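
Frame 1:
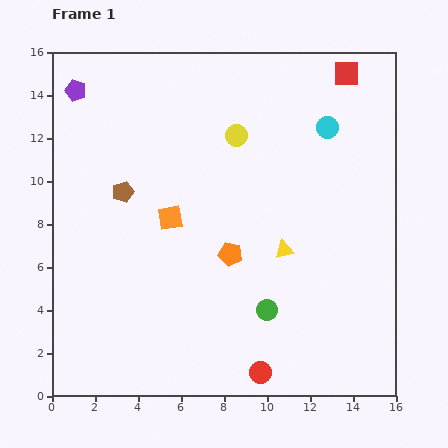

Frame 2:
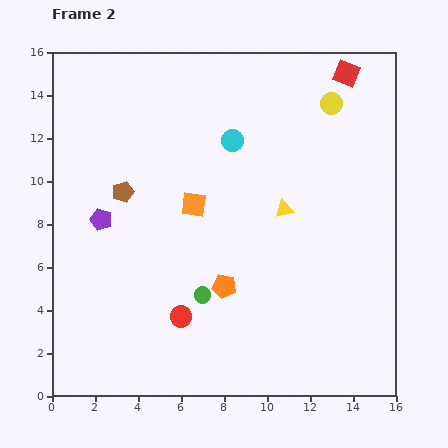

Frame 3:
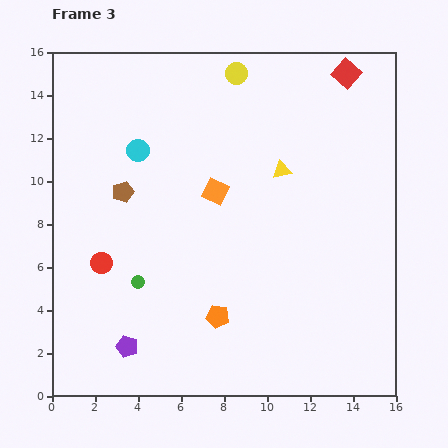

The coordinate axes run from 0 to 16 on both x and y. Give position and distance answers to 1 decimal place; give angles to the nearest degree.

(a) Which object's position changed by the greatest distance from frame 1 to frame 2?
the purple pentagon

(moved 6.1; next 4.6)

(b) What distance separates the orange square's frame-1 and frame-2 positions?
1.3

The orange square moved from (5.5, 8.3) to (6.6, 8.9), a distance of √(1.1² + 0.6²) ≈ 1.3.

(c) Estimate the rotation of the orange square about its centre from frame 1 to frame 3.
35° clockwise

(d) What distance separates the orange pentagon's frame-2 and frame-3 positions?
1.4

The orange pentagon moved from (8.0, 5.1) to (7.7, 3.7), a distance of √(0.3² + 1.4²) ≈ 1.4.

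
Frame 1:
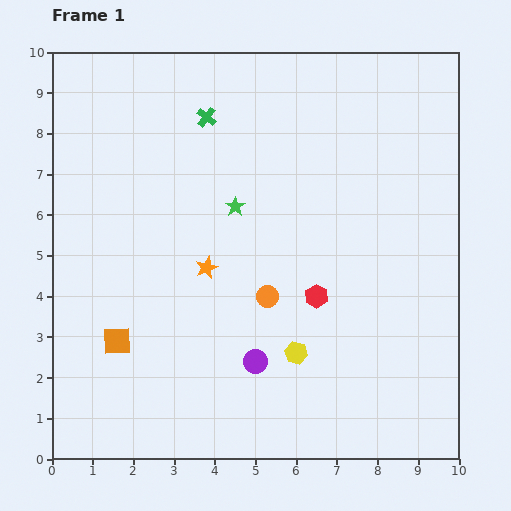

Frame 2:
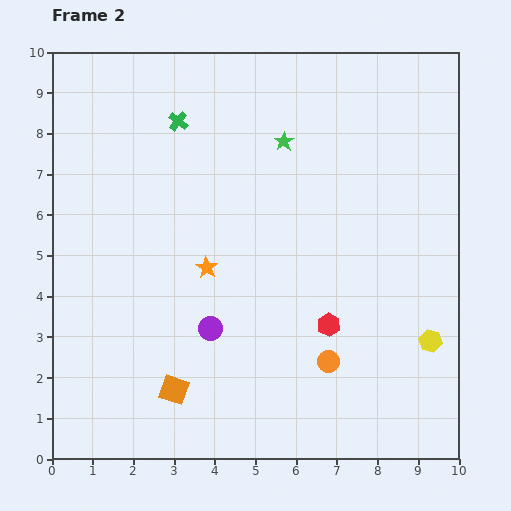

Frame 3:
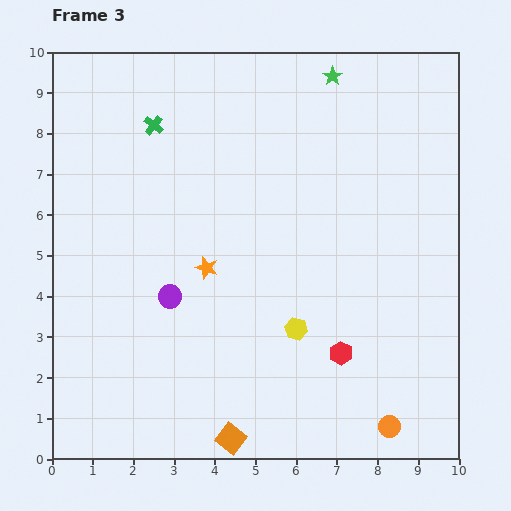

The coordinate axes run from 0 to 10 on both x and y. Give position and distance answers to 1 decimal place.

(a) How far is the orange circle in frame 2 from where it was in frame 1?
2.2

The orange circle moved from (5.3, 4.0) to (6.8, 2.4), a distance of √(1.5² + 1.6²) ≈ 2.2.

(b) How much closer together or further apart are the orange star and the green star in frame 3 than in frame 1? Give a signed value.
+3.9

Distance in frame 1: 1.7. Distance in frame 3: 5.6.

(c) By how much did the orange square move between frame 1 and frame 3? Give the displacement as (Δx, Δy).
(2.8, -2.4)

The orange square was at (1.6, 2.9) in frame 1 and (4.4, 0.5) in frame 3.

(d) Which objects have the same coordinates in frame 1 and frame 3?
the orange star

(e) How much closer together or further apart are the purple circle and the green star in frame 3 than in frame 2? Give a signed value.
+1.8

Distance in frame 2: 4.9. Distance in frame 3: 6.7.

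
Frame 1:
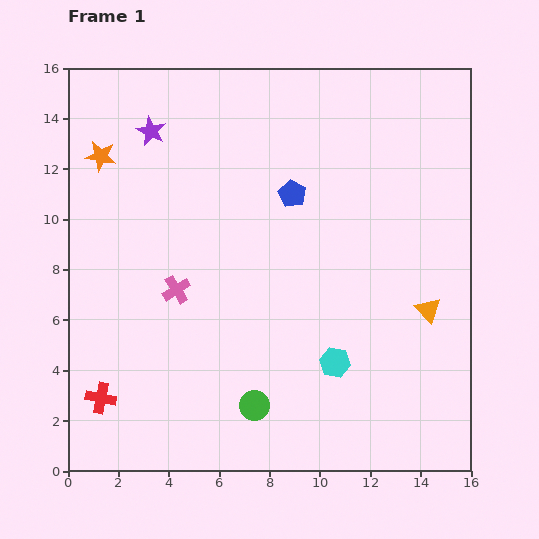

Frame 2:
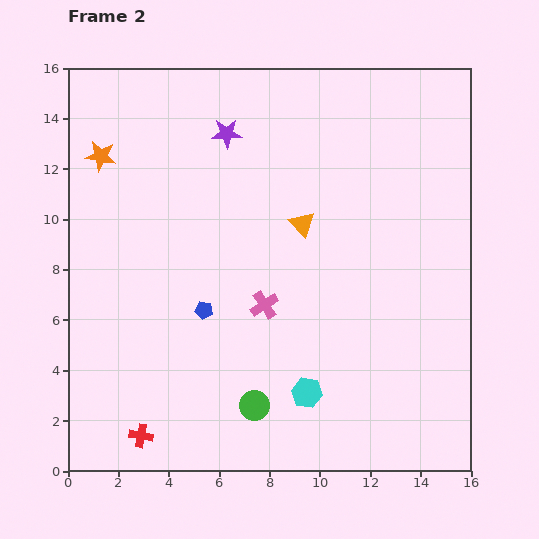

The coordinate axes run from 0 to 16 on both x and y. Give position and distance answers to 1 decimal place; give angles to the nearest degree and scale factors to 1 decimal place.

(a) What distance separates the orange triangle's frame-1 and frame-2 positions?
6.0

The orange triangle moved from (14.3, 6.4) to (9.3, 9.8), a distance of √(5.0² + 3.4²) ≈ 6.0.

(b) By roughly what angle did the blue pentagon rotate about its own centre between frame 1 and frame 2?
20° counter-clockwise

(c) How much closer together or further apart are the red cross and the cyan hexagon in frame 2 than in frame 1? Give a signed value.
-2.6

Distance in frame 1: 9.4. Distance in frame 2: 6.8.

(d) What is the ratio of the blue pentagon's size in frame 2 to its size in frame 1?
0.6×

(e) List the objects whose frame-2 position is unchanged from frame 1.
the green circle, the orange star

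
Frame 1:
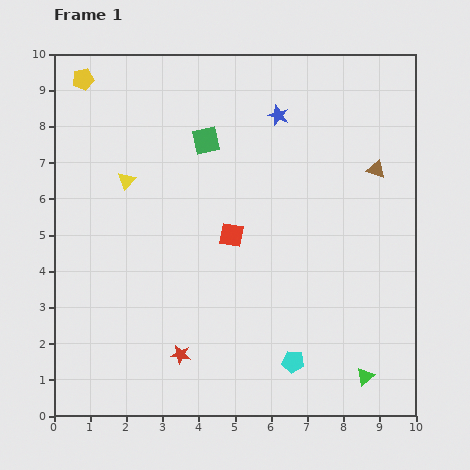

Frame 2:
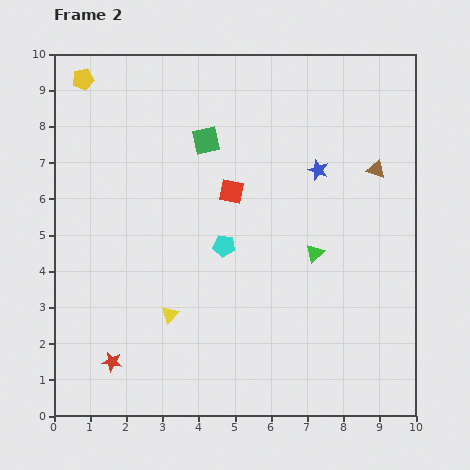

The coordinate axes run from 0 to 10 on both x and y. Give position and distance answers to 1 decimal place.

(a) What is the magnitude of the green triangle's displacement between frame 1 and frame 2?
3.7

The green triangle moved from (8.6, 1.1) to (7.2, 4.5), a distance of √(1.4² + 3.4²) ≈ 3.7.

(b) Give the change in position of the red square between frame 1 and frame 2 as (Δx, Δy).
(0.0, 1.2)

The red square was at (4.9, 5.0) in frame 1 and (4.9, 6.2) in frame 2.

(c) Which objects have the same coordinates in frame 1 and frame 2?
the yellow pentagon, the brown triangle, the green square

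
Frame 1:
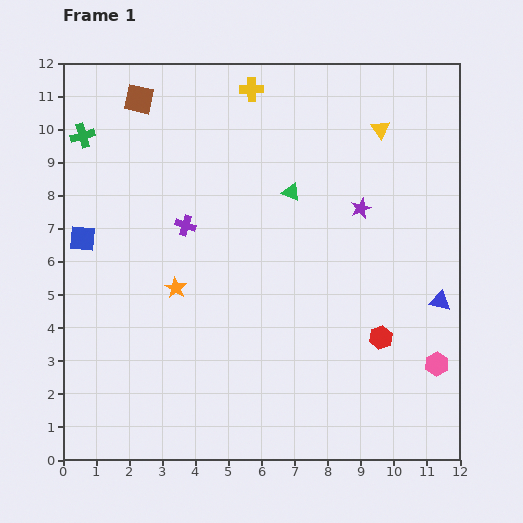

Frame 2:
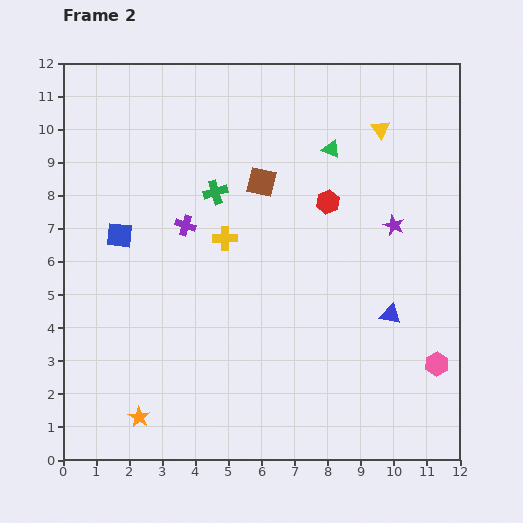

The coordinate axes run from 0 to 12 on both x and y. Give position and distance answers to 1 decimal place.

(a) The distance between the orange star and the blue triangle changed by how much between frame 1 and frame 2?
+0.2

Distance in frame 1: 8.0. Distance in frame 2: 8.2.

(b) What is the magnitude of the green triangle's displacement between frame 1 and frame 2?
1.8

The green triangle moved from (6.9, 8.1) to (8.1, 9.4), a distance of √(1.2² + 1.3²) ≈ 1.8.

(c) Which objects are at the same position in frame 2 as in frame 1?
the pink hexagon, the yellow triangle, the purple cross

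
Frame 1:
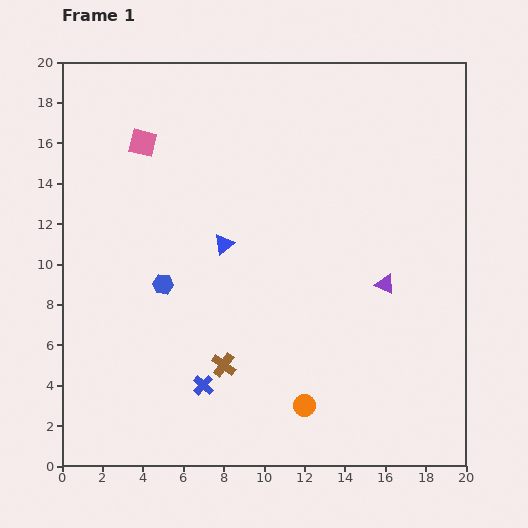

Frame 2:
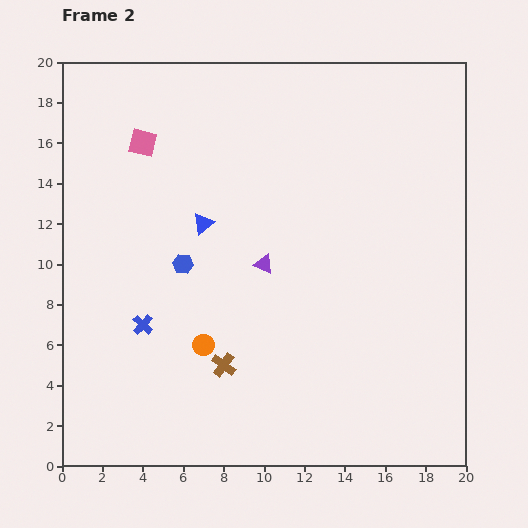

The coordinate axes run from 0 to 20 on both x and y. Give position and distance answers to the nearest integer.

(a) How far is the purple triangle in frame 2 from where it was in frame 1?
6

The purple triangle moved from (16, 9) to (10, 10), a distance of √(6² + 1²) ≈ 6.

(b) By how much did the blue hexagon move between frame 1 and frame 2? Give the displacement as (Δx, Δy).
(1, 1)

The blue hexagon was at (5, 9) in frame 1 and (6, 10) in frame 2.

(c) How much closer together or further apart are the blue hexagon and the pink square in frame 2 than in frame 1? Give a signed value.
-1

Distance in frame 1: 7. Distance in frame 2: 6.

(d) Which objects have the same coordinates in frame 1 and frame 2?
the brown cross, the pink square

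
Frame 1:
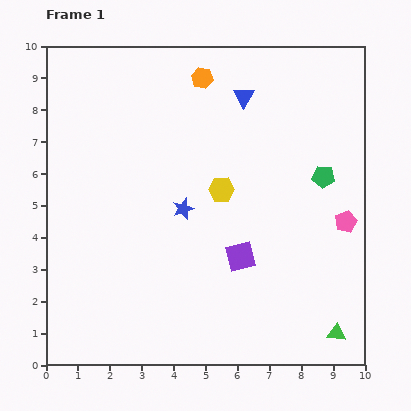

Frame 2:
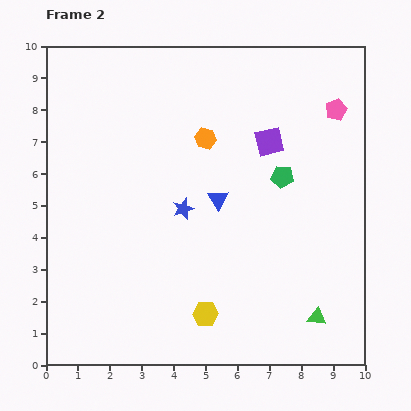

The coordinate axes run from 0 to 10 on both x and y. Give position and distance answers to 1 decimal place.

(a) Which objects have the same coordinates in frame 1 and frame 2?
the blue star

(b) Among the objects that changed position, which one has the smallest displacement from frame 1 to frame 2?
the green triangle

(moved 0.8)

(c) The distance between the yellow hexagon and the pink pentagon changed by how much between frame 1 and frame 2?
+3.6

Distance in frame 1: 4.0. Distance in frame 2: 7.6.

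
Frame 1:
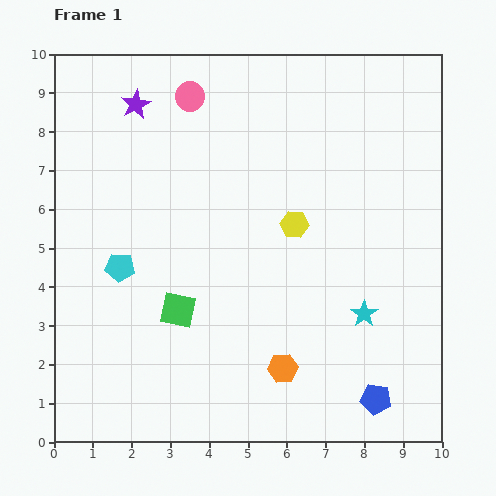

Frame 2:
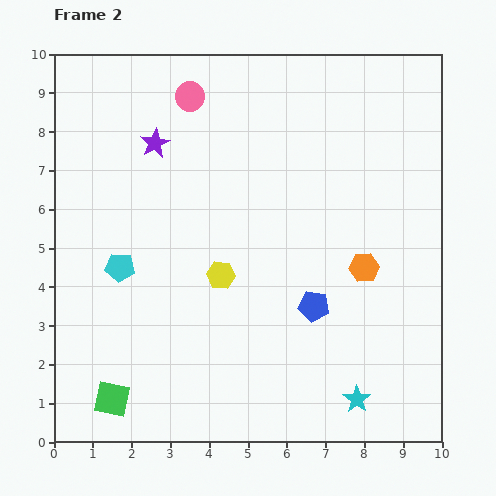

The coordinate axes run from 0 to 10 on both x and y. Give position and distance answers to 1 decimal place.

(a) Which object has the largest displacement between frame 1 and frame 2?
the orange hexagon

(moved 3.3; next 2.9)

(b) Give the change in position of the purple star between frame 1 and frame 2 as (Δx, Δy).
(0.5, -1.0)

The purple star was at (2.1, 8.7) in frame 1 and (2.6, 7.7) in frame 2.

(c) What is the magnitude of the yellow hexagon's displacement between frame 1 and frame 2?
2.3

The yellow hexagon moved from (6.2, 5.6) to (4.3, 4.3), a distance of √(1.9² + 1.3²) ≈ 2.3.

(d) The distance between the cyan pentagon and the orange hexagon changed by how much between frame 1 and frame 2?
+1.4

Distance in frame 1: 4.9. Distance in frame 2: 6.3.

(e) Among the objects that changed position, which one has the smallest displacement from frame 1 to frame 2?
the purple star

(moved 1.1)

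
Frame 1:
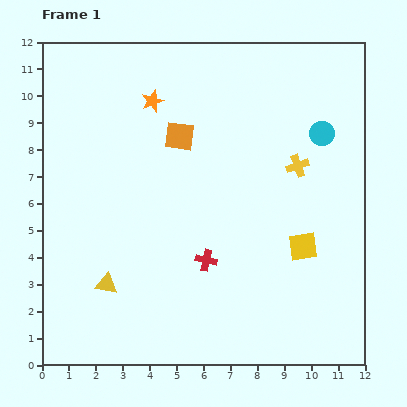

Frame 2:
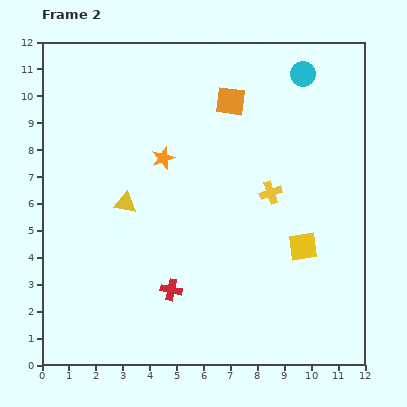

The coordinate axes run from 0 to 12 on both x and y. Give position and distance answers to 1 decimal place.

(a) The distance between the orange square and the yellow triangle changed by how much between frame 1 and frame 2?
-0.7

Distance in frame 1: 6.1. Distance in frame 2: 5.4.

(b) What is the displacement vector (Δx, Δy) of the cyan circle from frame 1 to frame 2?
(-0.7, 2.2)

The cyan circle was at (10.4, 8.6) in frame 1 and (9.7, 10.8) in frame 2.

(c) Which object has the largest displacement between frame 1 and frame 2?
the yellow triangle

(moved 3.1; next 2.3)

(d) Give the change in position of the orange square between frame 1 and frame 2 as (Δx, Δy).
(1.9, 1.3)

The orange square was at (5.1, 8.5) in frame 1 and (7.0, 9.8) in frame 2.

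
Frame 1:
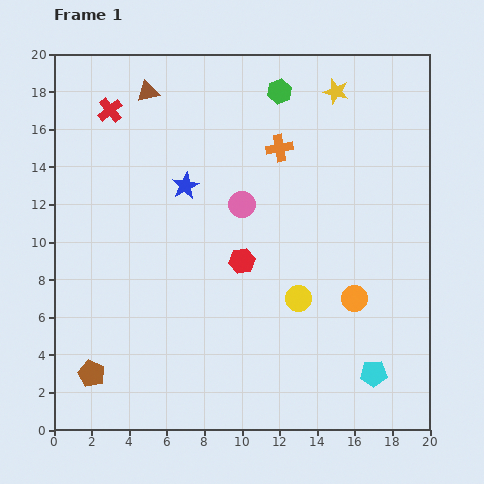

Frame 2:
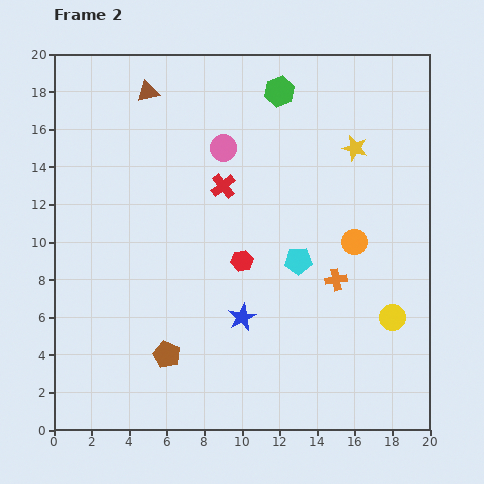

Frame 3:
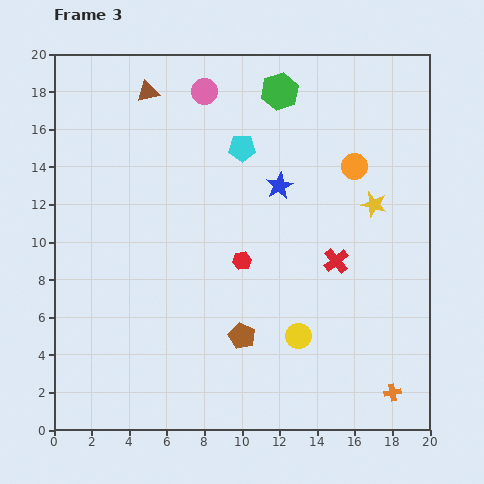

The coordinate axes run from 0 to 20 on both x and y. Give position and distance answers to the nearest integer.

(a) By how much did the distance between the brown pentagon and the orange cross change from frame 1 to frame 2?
-6

Distance in frame 1: 16. Distance in frame 2: 10.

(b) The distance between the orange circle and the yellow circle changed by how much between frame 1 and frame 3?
+6

Distance in frame 1: 3. Distance in frame 3: 9.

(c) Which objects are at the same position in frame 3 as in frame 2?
the brown triangle, the green hexagon, the red hexagon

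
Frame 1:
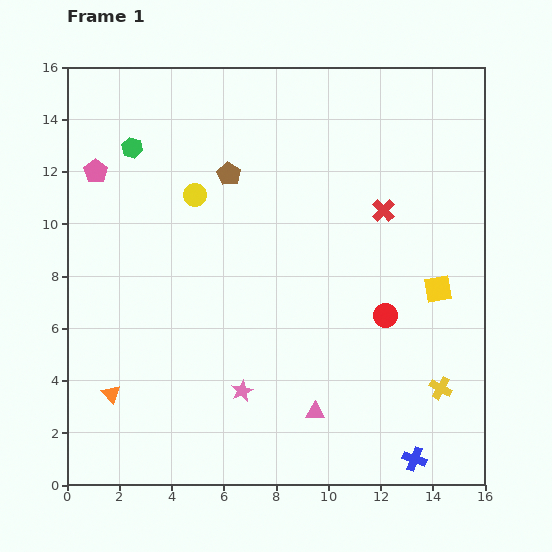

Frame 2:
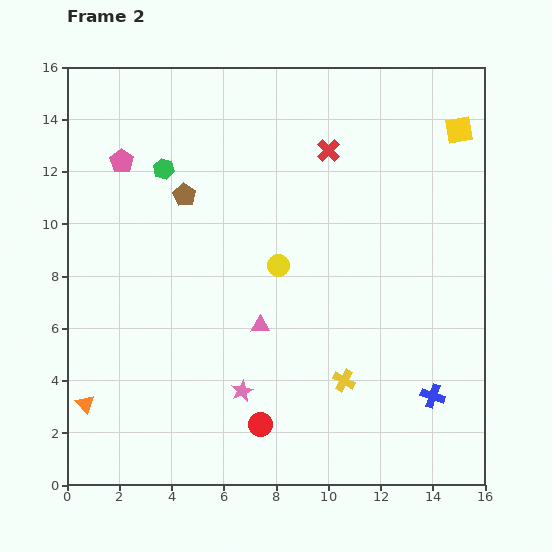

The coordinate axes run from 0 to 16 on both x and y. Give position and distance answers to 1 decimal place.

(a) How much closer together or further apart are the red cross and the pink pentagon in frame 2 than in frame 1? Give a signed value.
-3.2

Distance in frame 1: 11.1. Distance in frame 2: 7.9.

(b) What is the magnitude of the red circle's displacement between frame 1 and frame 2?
6.4

The red circle moved from (12.2, 6.5) to (7.4, 2.3), a distance of √(4.8² + 4.2²) ≈ 6.4.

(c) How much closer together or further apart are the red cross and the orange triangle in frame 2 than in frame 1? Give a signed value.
+0.9

Distance in frame 1: 12.5. Distance in frame 2: 13.4.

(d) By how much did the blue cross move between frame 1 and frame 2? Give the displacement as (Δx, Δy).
(0.7, 2.4)

The blue cross was at (13.3, 1.0) in frame 1 and (14.0, 3.4) in frame 2.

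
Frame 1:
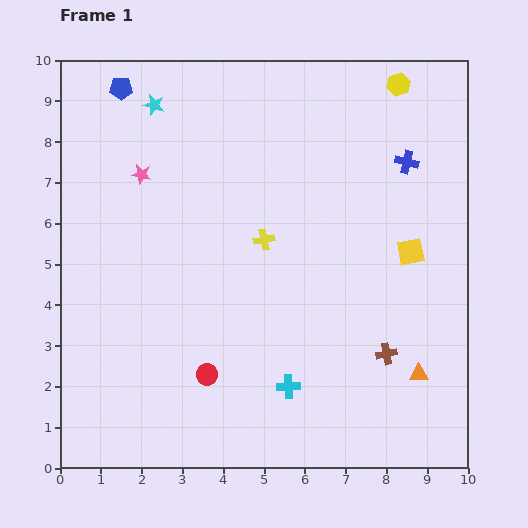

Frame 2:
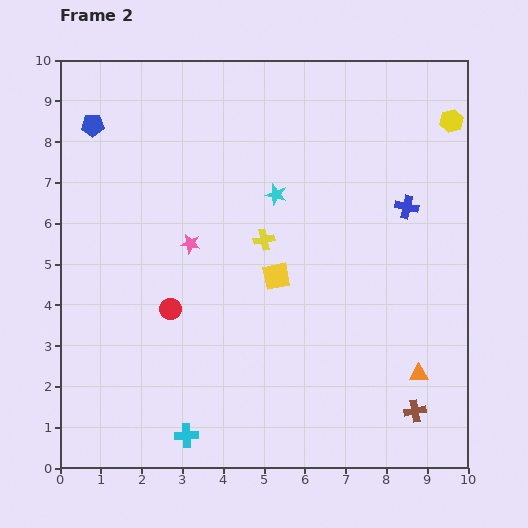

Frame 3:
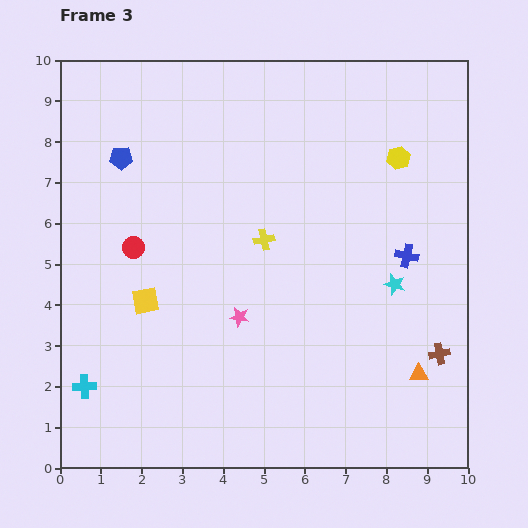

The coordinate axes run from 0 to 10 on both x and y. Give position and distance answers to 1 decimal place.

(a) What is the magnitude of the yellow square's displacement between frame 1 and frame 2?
3.4

The yellow square moved from (8.6, 5.3) to (5.3, 4.7), a distance of √(3.3² + 0.6²) ≈ 3.4.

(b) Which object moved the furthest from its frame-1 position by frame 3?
the cyan star

(moved 7.4; next 6.6)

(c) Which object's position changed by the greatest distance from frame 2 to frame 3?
the cyan star

(moved 3.6; next 3.3)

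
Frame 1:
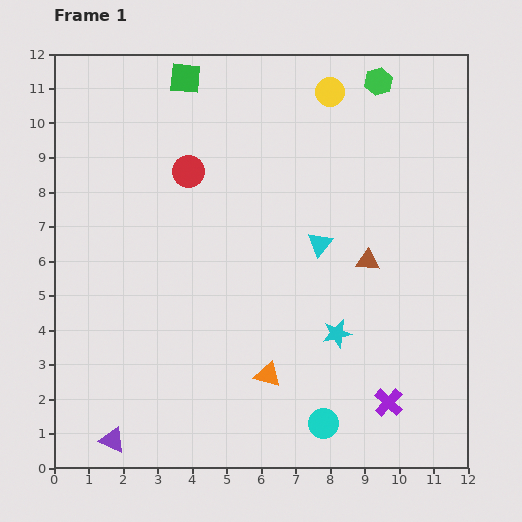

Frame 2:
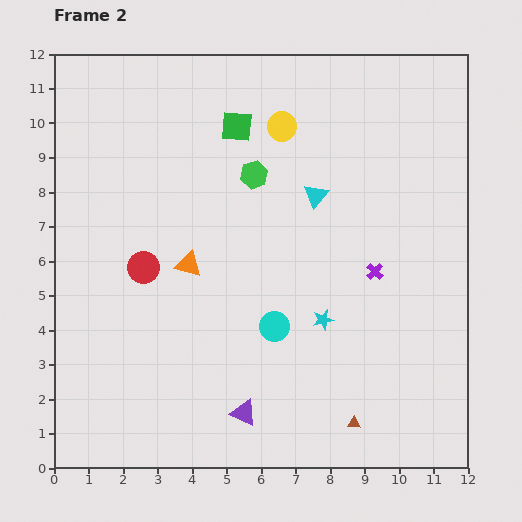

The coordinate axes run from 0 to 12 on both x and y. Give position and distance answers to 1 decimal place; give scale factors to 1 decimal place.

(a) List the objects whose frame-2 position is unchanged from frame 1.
none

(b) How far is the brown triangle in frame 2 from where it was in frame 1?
4.7

The brown triangle moved from (9.1, 6.0) to (8.7, 1.3), a distance of √(0.4² + 4.7²) ≈ 4.7.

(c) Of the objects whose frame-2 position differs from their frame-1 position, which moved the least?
the cyan star

(moved 0.6)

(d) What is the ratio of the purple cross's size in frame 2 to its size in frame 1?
0.6×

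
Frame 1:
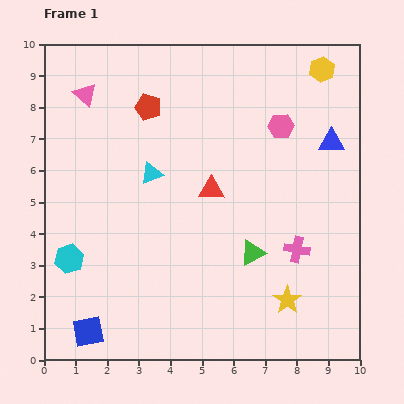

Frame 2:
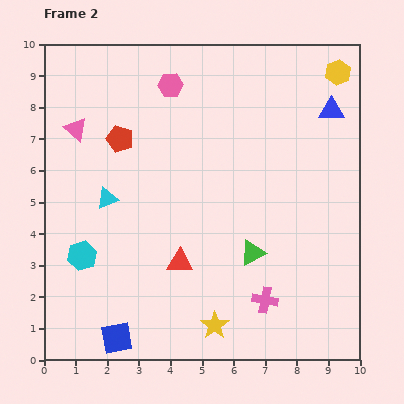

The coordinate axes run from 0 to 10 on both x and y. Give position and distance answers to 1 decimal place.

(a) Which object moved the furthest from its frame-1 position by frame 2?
the pink hexagon

(moved 3.7; next 2.5)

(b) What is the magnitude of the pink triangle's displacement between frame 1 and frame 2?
1.1

The pink triangle moved from (1.3, 8.4) to (1.0, 7.3), a distance of √(0.3² + 1.1²) ≈ 1.1.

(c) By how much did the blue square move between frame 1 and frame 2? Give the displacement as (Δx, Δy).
(0.9, -0.2)

The blue square was at (1.4, 0.9) in frame 1 and (2.3, 0.7) in frame 2.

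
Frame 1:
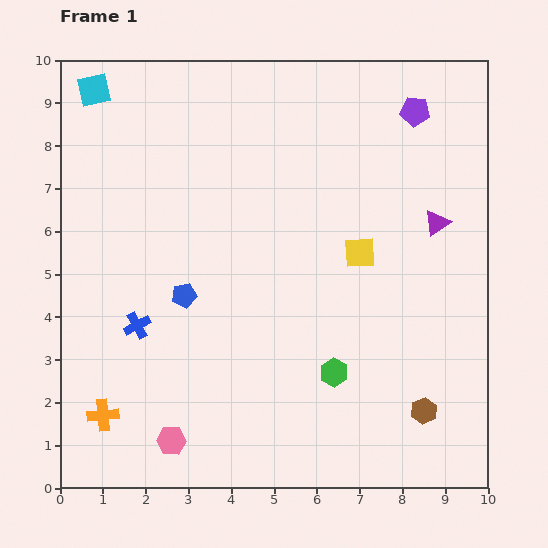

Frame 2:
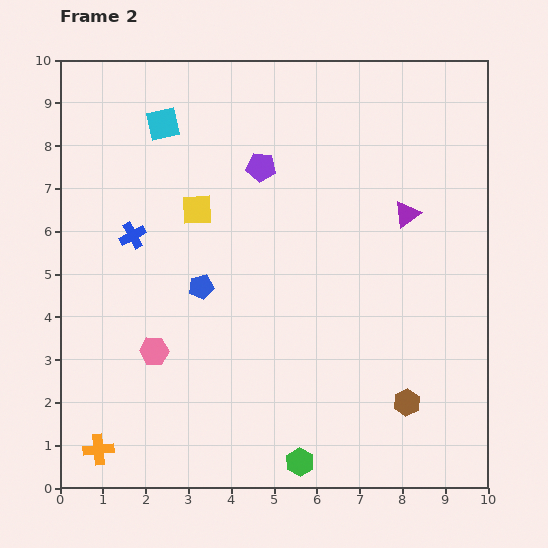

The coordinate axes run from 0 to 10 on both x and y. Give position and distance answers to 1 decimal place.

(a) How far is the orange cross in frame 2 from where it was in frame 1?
0.8

The orange cross moved from (1.0, 1.7) to (0.9, 0.9), a distance of √(0.1² + 0.8²) ≈ 0.8.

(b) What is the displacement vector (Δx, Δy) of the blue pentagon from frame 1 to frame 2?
(0.4, 0.2)

The blue pentagon was at (2.9, 4.5) in frame 1 and (3.3, 4.7) in frame 2.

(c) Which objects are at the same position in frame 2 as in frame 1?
none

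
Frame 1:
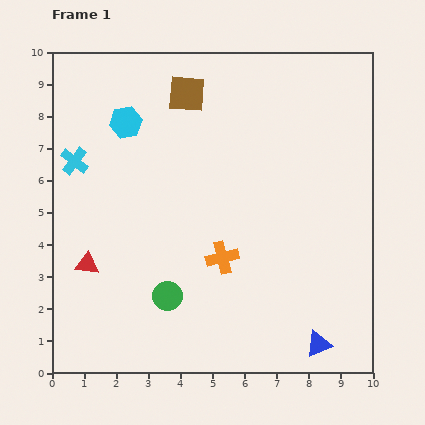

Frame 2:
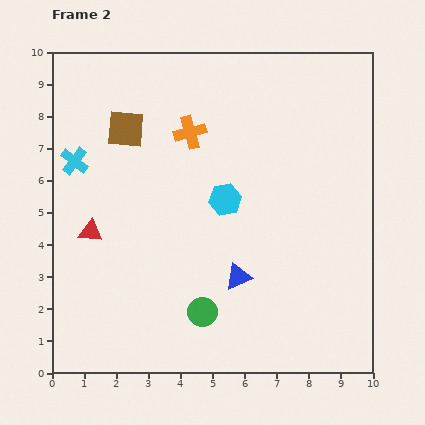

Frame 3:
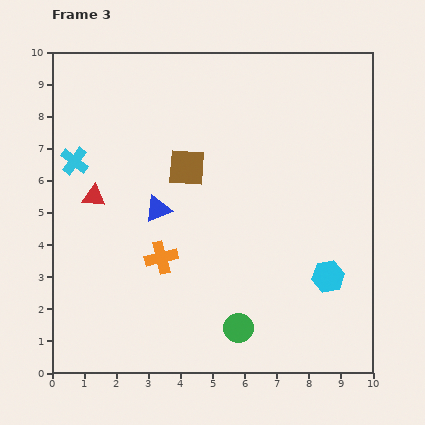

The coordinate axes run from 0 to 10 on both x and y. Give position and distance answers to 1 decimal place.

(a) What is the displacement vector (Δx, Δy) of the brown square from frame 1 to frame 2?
(-1.9, -1.1)

The brown square was at (4.2, 8.7) in frame 1 and (2.3, 7.6) in frame 2.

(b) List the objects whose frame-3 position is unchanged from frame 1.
the cyan cross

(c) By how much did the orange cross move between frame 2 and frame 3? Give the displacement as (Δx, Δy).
(-0.9, -3.9)

The orange cross was at (4.3, 7.5) in frame 2 and (3.4, 3.6) in frame 3.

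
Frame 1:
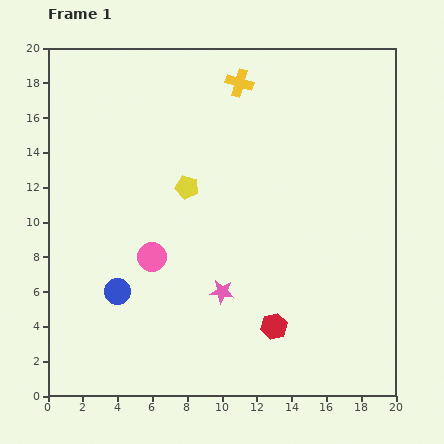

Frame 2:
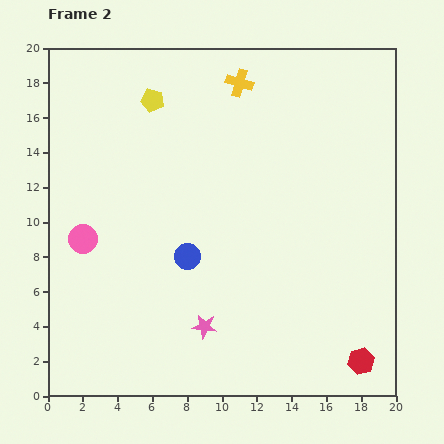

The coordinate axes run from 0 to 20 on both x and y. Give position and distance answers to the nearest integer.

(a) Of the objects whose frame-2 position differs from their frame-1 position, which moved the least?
the pink star

(moved 2)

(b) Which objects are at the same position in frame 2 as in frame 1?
the yellow cross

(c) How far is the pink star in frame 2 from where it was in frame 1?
2

The pink star moved from (10, 6) to (9, 4), a distance of √(1² + 2²) ≈ 2.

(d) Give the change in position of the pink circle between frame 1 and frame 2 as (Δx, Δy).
(-4, 1)

The pink circle was at (6, 8) in frame 1 and (2, 9) in frame 2.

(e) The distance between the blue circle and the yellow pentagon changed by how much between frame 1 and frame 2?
+2

Distance in frame 1: 7. Distance in frame 2: 9.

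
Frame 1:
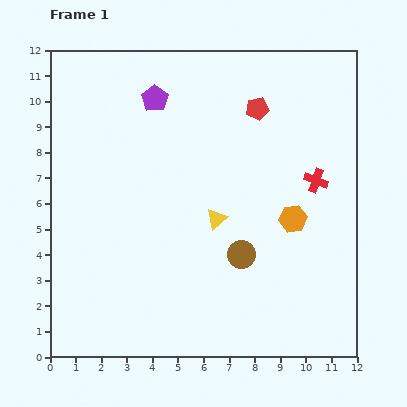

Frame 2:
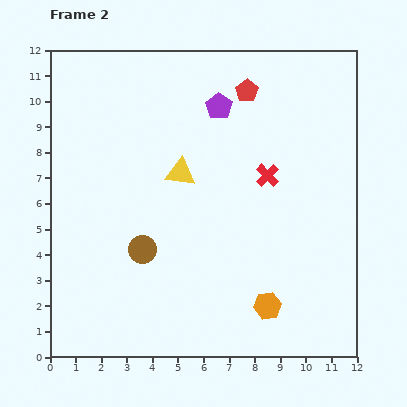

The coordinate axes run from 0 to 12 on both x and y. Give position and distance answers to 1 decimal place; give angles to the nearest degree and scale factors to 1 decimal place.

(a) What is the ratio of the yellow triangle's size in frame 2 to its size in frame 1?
1.4×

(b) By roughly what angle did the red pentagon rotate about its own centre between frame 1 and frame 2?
23° counter-clockwise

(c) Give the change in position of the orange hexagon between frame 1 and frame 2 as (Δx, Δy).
(-1.0, -3.4)

The orange hexagon was at (9.5, 5.4) in frame 1 and (8.5, 2.0) in frame 2.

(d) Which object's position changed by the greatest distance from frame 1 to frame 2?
the brown circle

(moved 3.9; next 3.5)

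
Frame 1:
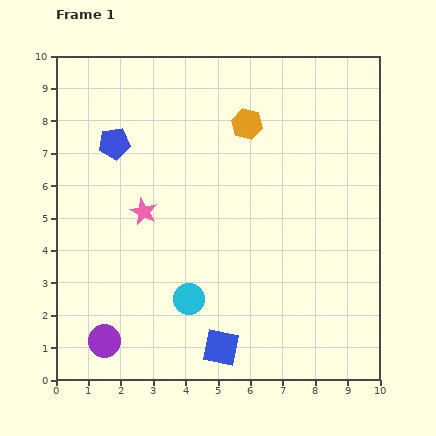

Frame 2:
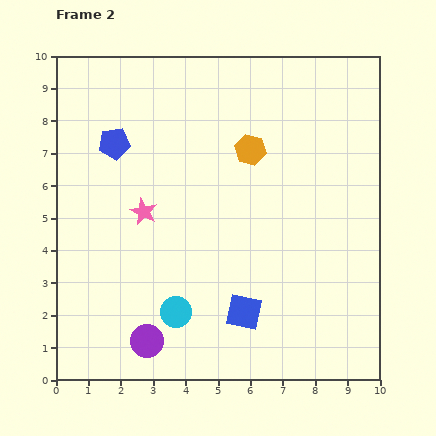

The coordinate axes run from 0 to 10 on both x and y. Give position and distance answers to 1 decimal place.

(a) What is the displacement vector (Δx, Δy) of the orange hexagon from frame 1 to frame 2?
(0.1, -0.8)

The orange hexagon was at (5.9, 7.9) in frame 1 and (6.0, 7.1) in frame 2.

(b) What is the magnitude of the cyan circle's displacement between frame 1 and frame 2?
0.6

The cyan circle moved from (4.1, 2.5) to (3.7, 2.1), a distance of √(0.4² + 0.4²) ≈ 0.6.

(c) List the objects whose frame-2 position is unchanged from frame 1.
the pink star, the blue pentagon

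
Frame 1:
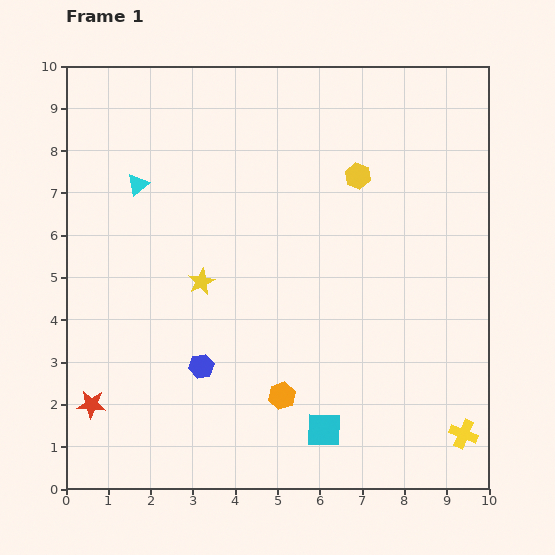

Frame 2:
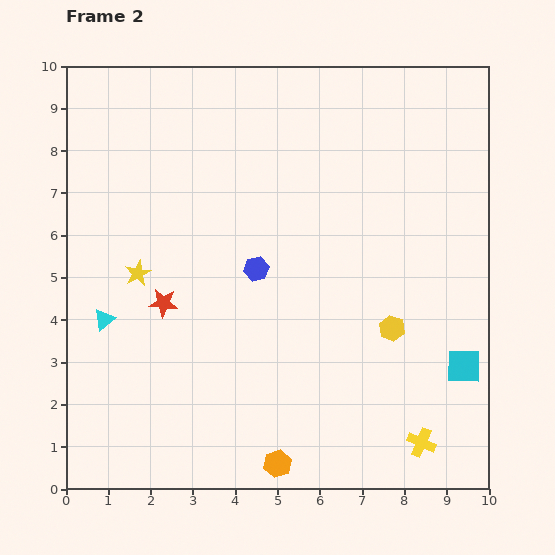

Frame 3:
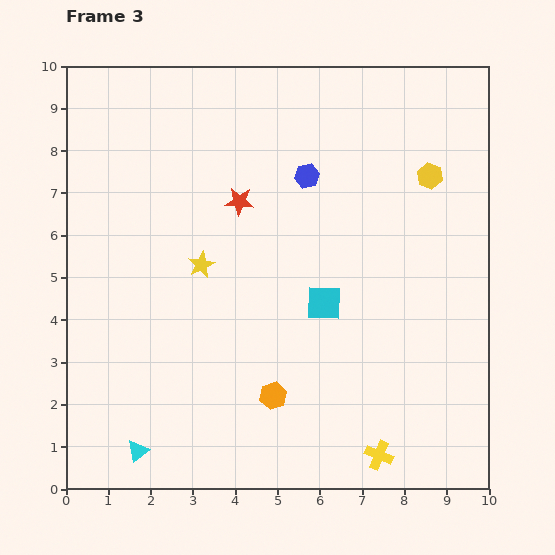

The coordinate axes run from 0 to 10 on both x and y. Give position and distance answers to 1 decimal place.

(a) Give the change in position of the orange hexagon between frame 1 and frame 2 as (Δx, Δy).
(-0.1, -1.6)

The orange hexagon was at (5.1, 2.2) in frame 1 and (5.0, 0.6) in frame 2.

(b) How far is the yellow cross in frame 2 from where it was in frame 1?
1.0

The yellow cross moved from (9.4, 1.3) to (8.4, 1.1), a distance of √(1.0² + 0.2²) ≈ 1.0.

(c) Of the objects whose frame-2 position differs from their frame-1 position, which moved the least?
the yellow cross

(moved 1.0)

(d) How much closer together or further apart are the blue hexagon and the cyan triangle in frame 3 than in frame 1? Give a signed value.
+3.0

Distance in frame 1: 4.6. Distance in frame 3: 7.6.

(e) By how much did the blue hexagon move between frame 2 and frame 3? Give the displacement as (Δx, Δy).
(1.2, 2.2)

The blue hexagon was at (4.5, 5.2) in frame 2 and (5.7, 7.4) in frame 3.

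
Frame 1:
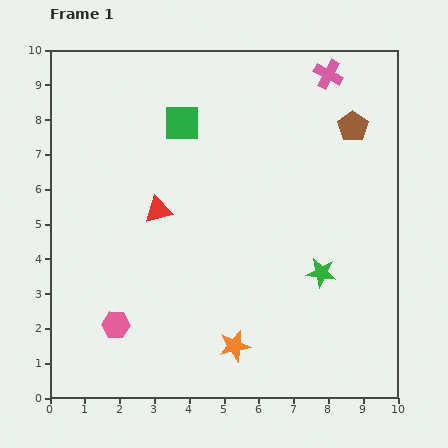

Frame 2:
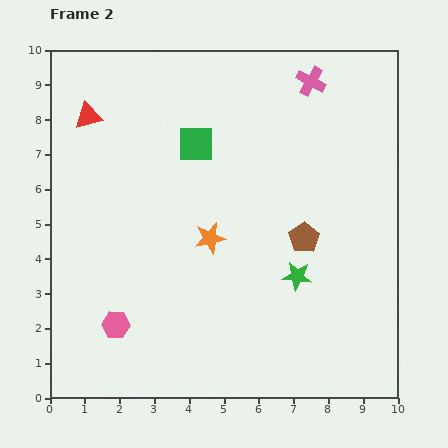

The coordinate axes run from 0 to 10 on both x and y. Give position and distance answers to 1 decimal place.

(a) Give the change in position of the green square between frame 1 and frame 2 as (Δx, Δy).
(0.4, -0.6)

The green square was at (3.8, 7.9) in frame 1 and (4.2, 7.3) in frame 2.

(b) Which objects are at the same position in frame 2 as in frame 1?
the pink hexagon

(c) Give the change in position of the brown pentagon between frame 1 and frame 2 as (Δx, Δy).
(-1.4, -3.2)

The brown pentagon was at (8.7, 7.8) in frame 1 and (7.3, 4.6) in frame 2.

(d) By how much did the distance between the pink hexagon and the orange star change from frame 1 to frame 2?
+0.2

Distance in frame 1: 3.5. Distance in frame 2: 3.7.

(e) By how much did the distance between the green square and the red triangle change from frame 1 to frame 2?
+0.6

Distance in frame 1: 2.6. Distance in frame 2: 3.2.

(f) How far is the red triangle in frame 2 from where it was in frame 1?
3.4

The red triangle moved from (3.1, 5.4) to (1.1, 8.1), a distance of √(2.0² + 2.7²) ≈ 3.4.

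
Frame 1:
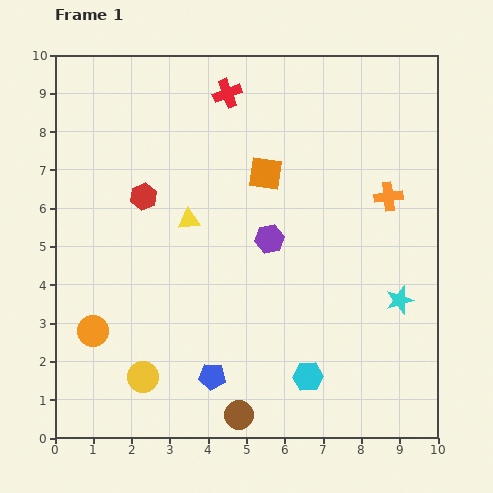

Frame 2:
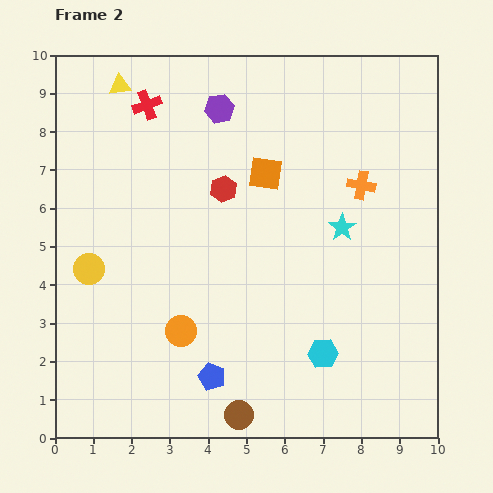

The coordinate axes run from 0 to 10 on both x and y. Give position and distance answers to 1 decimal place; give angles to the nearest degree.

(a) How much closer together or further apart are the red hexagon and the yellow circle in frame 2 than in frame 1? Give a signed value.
-0.6

Distance in frame 1: 4.7. Distance in frame 2: 4.1.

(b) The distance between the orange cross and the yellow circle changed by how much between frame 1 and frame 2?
-0.5

Distance in frame 1: 7.9. Distance in frame 2: 7.4.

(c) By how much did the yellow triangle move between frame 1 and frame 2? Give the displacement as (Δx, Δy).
(-1.8, 3.5)

The yellow triangle was at (3.5, 5.7) in frame 1 and (1.7, 9.2) in frame 2.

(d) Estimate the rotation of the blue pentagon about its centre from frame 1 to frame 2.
16° clockwise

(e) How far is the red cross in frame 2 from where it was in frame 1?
2.1

The red cross moved from (4.5, 9.0) to (2.4, 8.7), a distance of √(2.1² + 0.3²) ≈ 2.1.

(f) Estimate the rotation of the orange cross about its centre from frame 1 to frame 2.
17° clockwise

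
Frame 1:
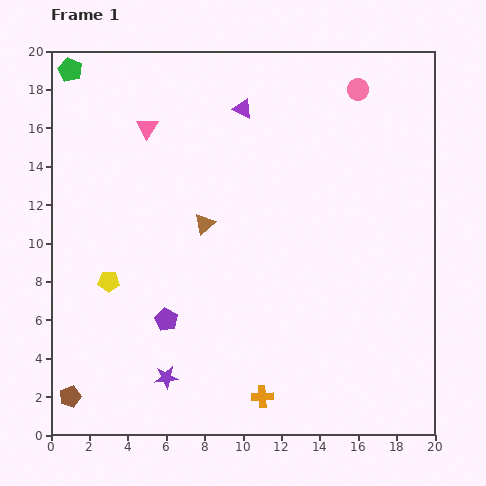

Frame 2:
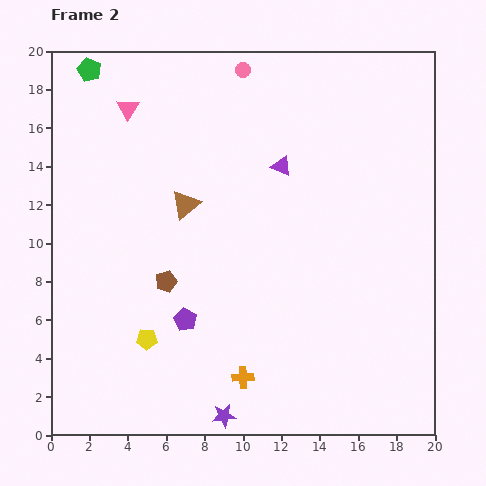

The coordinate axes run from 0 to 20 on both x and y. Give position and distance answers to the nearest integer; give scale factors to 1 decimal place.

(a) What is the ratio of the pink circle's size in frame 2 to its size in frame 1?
0.7×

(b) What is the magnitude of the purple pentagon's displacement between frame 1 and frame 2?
1

The purple pentagon moved from (6, 6) to (7, 6), a distance of √(1² + 0²) ≈ 1.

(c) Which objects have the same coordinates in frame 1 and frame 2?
none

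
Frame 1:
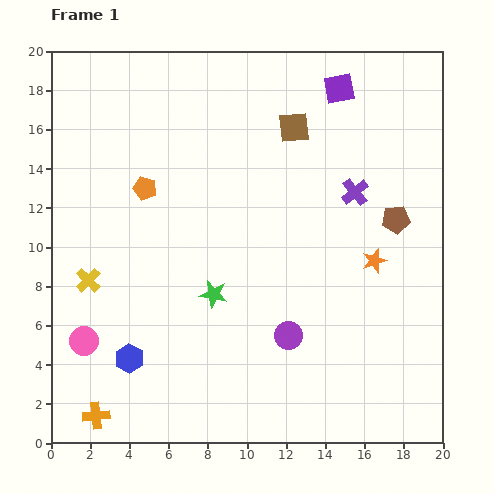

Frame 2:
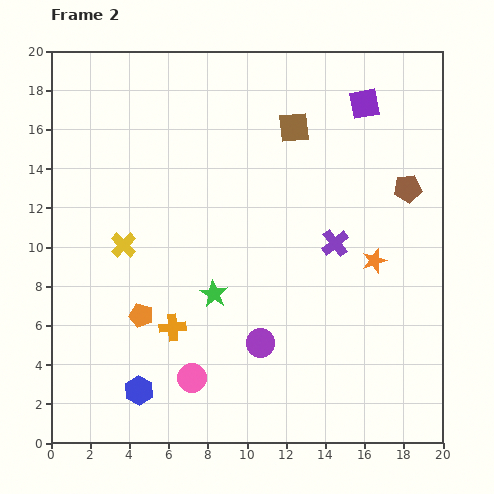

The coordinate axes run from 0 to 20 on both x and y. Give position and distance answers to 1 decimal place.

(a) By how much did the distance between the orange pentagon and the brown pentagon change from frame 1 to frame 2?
+2.2

Distance in frame 1: 12.9. Distance in frame 2: 15.1.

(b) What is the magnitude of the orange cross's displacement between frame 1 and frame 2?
6.0

The orange cross moved from (2.3, 1.4) to (6.2, 5.9), a distance of √(3.9² + 4.5²) ≈ 6.0.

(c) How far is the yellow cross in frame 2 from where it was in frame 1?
2.5

The yellow cross moved from (1.9, 8.3) to (3.7, 10.1), a distance of √(1.8² + 1.8²) ≈ 2.5.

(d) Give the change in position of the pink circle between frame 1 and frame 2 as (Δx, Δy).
(5.5, -1.9)

The pink circle was at (1.7, 5.2) in frame 1 and (7.2, 3.3) in frame 2.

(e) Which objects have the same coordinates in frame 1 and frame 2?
the orange star, the brown square, the green star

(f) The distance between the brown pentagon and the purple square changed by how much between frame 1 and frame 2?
-2.5

Distance in frame 1: 7.3. Distance in frame 2: 4.8.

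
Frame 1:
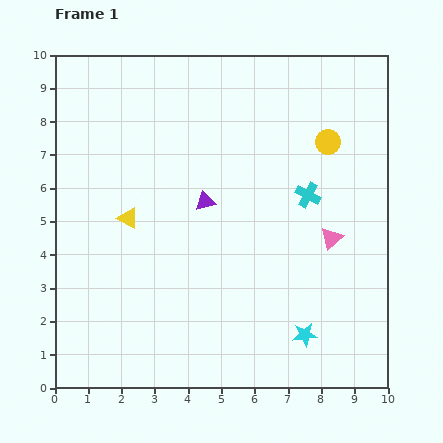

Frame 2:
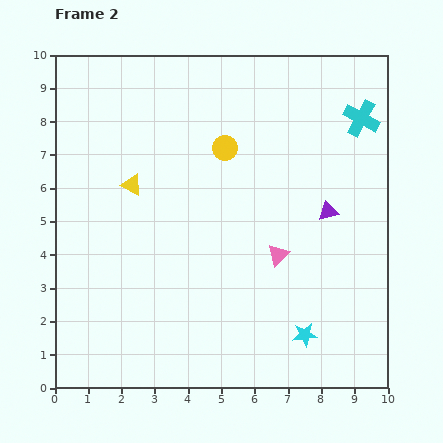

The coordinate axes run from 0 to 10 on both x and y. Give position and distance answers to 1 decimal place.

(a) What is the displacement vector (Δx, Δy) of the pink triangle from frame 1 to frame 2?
(-1.6, -0.5)

The pink triangle was at (8.3, 4.5) in frame 1 and (6.7, 4.0) in frame 2.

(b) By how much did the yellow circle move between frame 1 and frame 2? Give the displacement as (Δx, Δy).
(-3.1, -0.2)

The yellow circle was at (8.2, 7.4) in frame 1 and (5.1, 7.2) in frame 2.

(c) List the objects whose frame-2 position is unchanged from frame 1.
the cyan star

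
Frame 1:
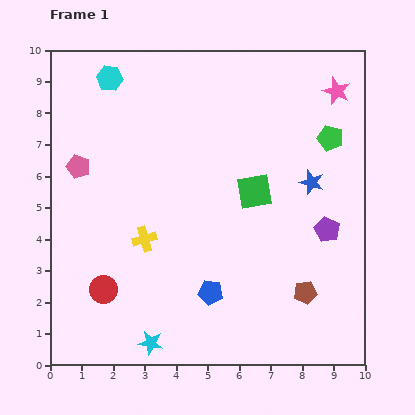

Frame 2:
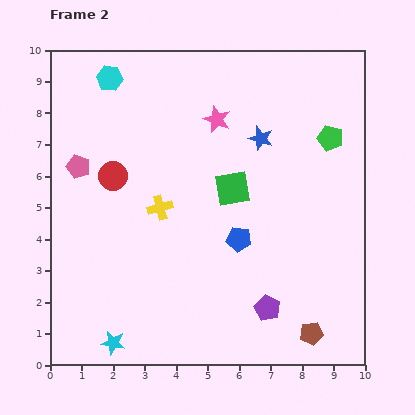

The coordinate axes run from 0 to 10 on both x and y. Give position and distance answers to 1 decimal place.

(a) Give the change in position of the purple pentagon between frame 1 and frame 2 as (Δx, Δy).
(-1.9, -2.5)

The purple pentagon was at (8.8, 4.3) in frame 1 and (6.9, 1.8) in frame 2.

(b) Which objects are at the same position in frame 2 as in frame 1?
the green pentagon, the cyan hexagon, the pink pentagon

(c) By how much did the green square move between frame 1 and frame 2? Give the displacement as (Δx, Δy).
(-0.7, 0.1)

The green square was at (6.5, 5.5) in frame 1 and (5.8, 5.6) in frame 2.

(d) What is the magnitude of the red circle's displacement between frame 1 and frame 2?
3.6

The red circle moved from (1.7, 2.4) to (2.0, 6.0), a distance of √(0.3² + 3.6²) ≈ 3.6.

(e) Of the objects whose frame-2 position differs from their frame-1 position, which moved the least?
the green square

(moved 0.7)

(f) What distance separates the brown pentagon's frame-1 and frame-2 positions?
1.3

The brown pentagon moved from (8.1, 2.3) to (8.3, 1.0), a distance of √(0.2² + 1.3²) ≈ 1.3.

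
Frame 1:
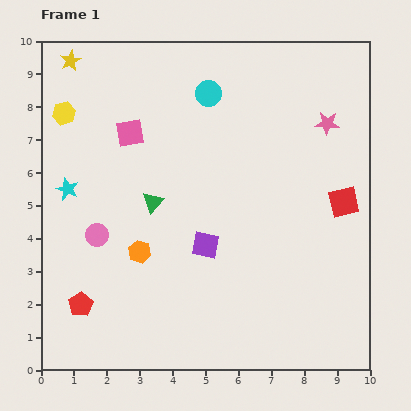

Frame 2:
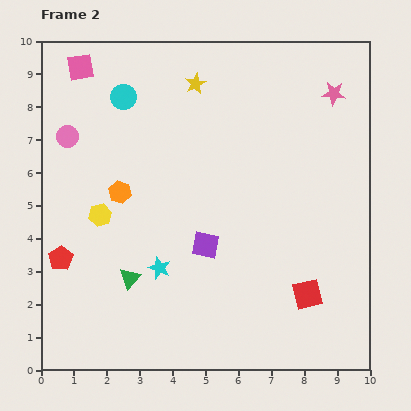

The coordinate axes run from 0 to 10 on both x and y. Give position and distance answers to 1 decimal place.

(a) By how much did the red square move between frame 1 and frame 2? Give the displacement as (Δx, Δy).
(-1.1, -2.8)

The red square was at (9.2, 5.1) in frame 1 and (8.1, 2.3) in frame 2.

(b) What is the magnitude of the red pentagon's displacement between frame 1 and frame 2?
1.5

The red pentagon moved from (1.2, 2.0) to (0.6, 3.4), a distance of √(0.6² + 1.4²) ≈ 1.5.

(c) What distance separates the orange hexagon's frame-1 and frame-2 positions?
1.9

The orange hexagon moved from (3.0, 3.6) to (2.4, 5.4), a distance of √(0.6² + 1.8²) ≈ 1.9.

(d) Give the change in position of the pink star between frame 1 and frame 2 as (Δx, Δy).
(0.2, 0.9)

The pink star was at (8.7, 7.5) in frame 1 and (8.9, 8.4) in frame 2.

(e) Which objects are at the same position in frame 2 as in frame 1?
the purple square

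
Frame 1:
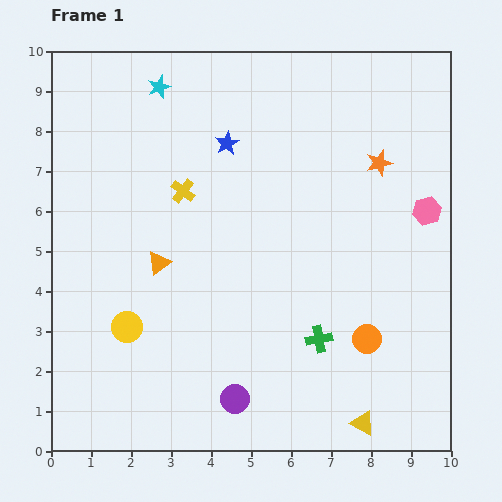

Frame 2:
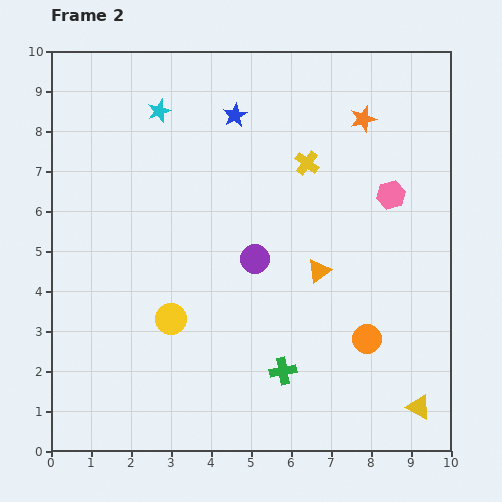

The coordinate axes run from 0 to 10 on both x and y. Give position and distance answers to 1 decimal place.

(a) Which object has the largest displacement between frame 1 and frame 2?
the orange triangle

(moved 4.0; next 3.5)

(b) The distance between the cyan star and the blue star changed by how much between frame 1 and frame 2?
-0.3

Distance in frame 1: 2.2. Distance in frame 2: 1.9.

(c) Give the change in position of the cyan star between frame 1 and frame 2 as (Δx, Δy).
(0.0, -0.6)

The cyan star was at (2.7, 9.1) in frame 1 and (2.7, 8.5) in frame 2.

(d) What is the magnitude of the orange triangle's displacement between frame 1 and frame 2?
4.0

The orange triangle moved from (2.7, 4.7) to (6.7, 4.5), a distance of √(4.0² + 0.2²) ≈ 4.0.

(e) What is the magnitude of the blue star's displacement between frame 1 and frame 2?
0.7

The blue star moved from (4.4, 7.7) to (4.6, 8.4), a distance of √(0.2² + 0.7²) ≈ 0.7.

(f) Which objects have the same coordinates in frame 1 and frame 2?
the orange circle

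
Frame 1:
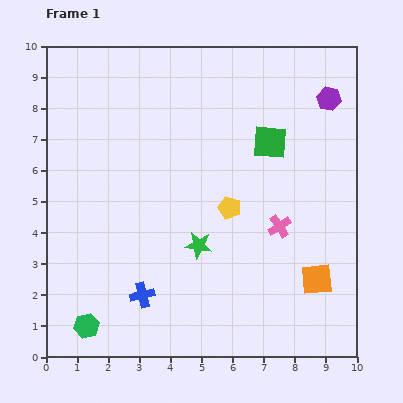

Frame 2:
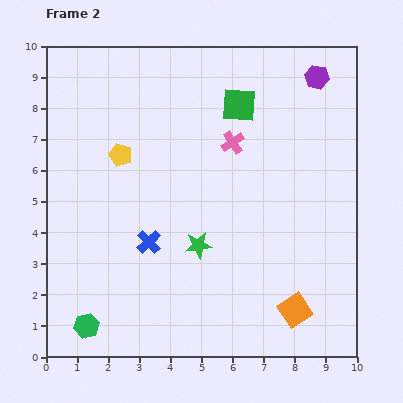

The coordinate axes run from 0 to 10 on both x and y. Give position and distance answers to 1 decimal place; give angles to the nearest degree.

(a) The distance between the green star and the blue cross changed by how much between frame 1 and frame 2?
-0.8

Distance in frame 1: 2.4. Distance in frame 2: 1.6.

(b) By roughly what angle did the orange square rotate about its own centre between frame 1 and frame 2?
28° counter-clockwise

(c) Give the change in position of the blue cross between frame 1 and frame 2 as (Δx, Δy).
(0.2, 1.7)

The blue cross was at (3.1, 2.0) in frame 1 and (3.3, 3.7) in frame 2.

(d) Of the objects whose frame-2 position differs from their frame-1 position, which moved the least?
the purple hexagon

(moved 0.8)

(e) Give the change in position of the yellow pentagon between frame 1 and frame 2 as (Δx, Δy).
(-3.5, 1.7)

The yellow pentagon was at (5.9, 4.8) in frame 1 and (2.4, 6.5) in frame 2.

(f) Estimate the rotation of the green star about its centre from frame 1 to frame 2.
16° counter-clockwise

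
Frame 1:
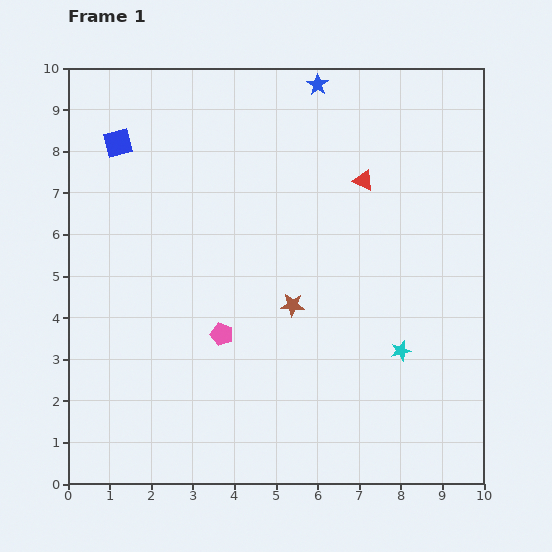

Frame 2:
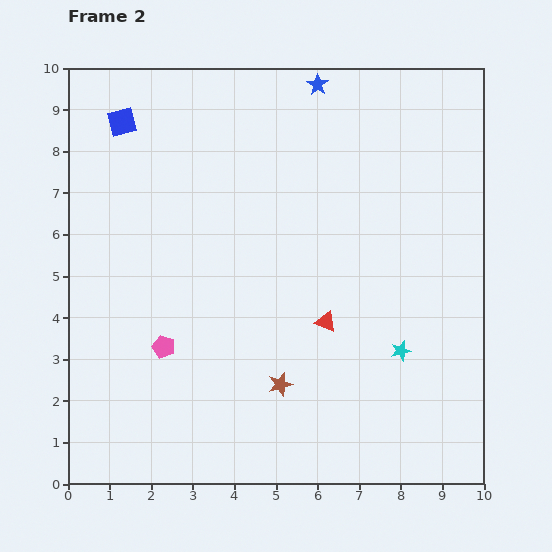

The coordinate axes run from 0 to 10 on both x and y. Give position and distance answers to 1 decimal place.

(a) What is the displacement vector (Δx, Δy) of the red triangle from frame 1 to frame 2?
(-0.9, -3.4)

The red triangle was at (7.1, 7.3) in frame 1 and (6.2, 3.9) in frame 2.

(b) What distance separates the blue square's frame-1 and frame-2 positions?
0.5

The blue square moved from (1.2, 8.2) to (1.3, 8.7), a distance of √(0.1² + 0.5²) ≈ 0.5.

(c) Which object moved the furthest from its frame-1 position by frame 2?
the red triangle

(moved 3.5; next 1.9)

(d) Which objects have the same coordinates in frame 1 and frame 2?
the cyan star, the blue star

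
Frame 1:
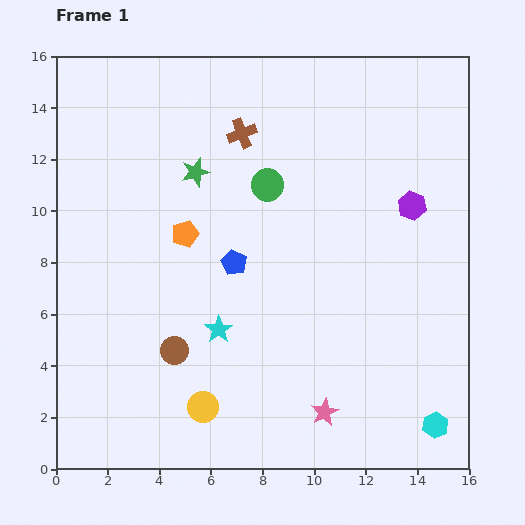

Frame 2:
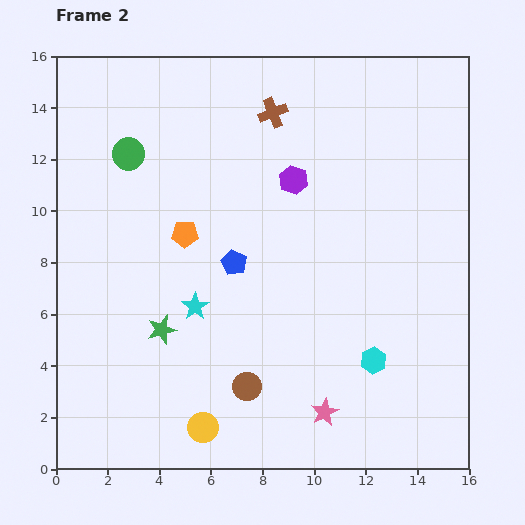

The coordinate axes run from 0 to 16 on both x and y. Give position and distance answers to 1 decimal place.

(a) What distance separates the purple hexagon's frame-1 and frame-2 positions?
4.7

The purple hexagon moved from (13.8, 10.2) to (9.2, 11.2), a distance of √(4.6² + 1.0²) ≈ 4.7.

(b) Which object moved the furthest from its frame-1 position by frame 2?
the green star

(moved 6.2; next 5.5)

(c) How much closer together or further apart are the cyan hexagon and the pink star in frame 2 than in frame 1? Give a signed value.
-1.5

Distance in frame 1: 4.3. Distance in frame 2: 2.8.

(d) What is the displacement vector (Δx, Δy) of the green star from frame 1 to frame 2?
(-1.3, -6.1)

The green star was at (5.4, 11.5) in frame 1 and (4.1, 5.4) in frame 2.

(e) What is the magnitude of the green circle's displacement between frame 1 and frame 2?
5.5

The green circle moved from (8.2, 11.0) to (2.8, 12.2), a distance of √(5.4² + 1.2²) ≈ 5.5.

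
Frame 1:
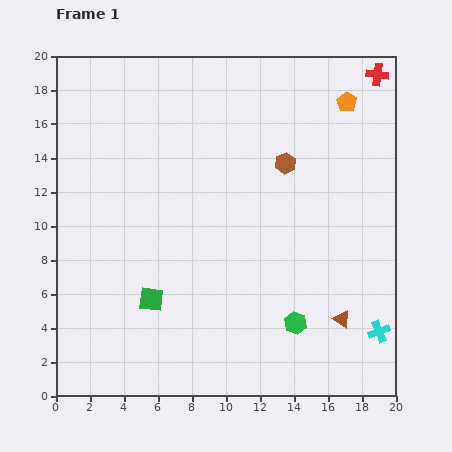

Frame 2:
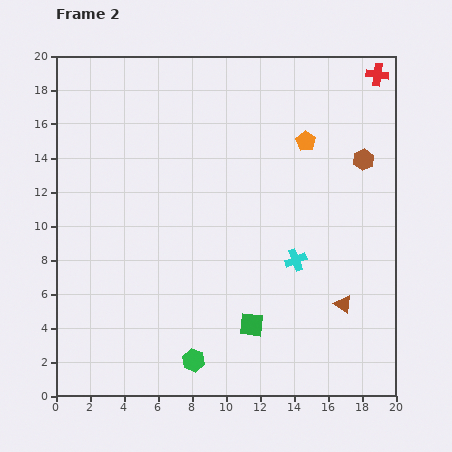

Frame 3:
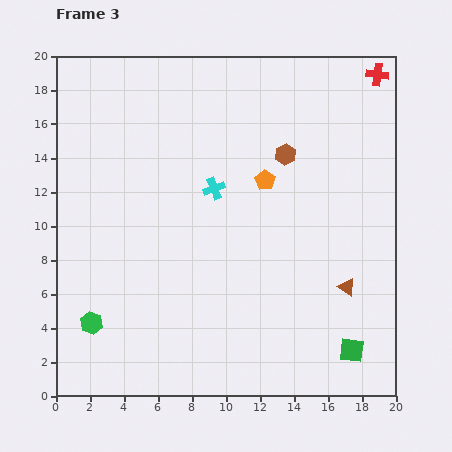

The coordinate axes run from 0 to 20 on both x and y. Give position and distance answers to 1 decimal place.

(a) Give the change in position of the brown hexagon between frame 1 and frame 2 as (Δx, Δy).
(4.6, 0.2)

The brown hexagon was at (13.5, 13.7) in frame 1 and (18.1, 13.9) in frame 2.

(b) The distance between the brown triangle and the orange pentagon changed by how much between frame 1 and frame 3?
-4.9

Distance in frame 1: 12.8. Distance in frame 3: 7.9.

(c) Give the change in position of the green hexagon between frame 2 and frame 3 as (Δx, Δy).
(-6.0, 2.2)

The green hexagon was at (8.1, 2.1) in frame 2 and (2.1, 4.3) in frame 3.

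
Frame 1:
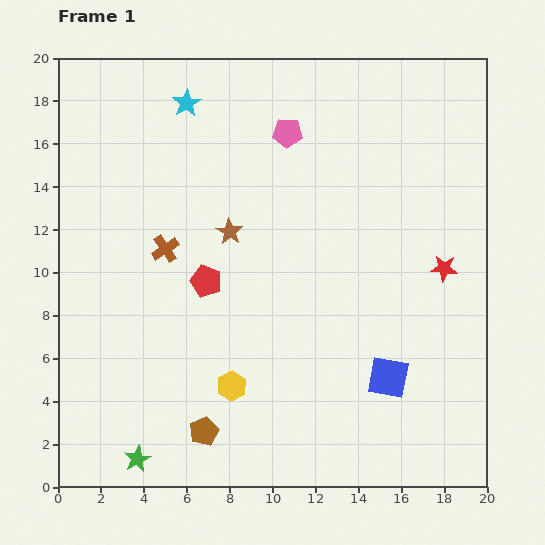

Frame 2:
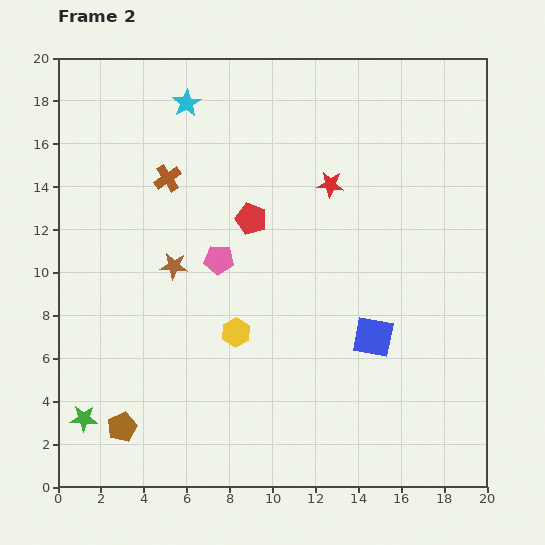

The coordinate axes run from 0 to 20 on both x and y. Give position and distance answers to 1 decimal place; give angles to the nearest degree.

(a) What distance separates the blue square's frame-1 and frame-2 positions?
2.0

The blue square moved from (15.4, 5.1) to (14.7, 7.0), a distance of √(0.7² + 1.9²) ≈ 2.0.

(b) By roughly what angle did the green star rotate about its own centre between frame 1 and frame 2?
29° clockwise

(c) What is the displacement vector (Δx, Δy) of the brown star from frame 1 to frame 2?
(-2.6, -1.6)

The brown star was at (8.0, 11.9) in frame 1 and (5.4, 10.3) in frame 2.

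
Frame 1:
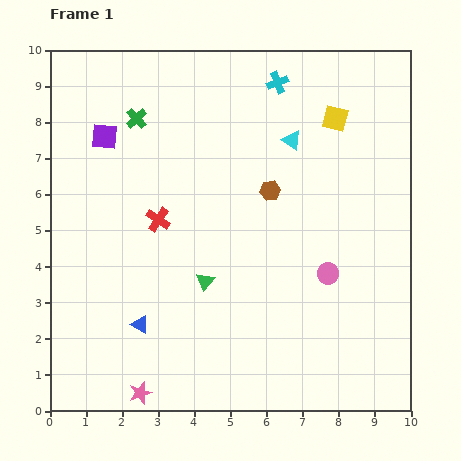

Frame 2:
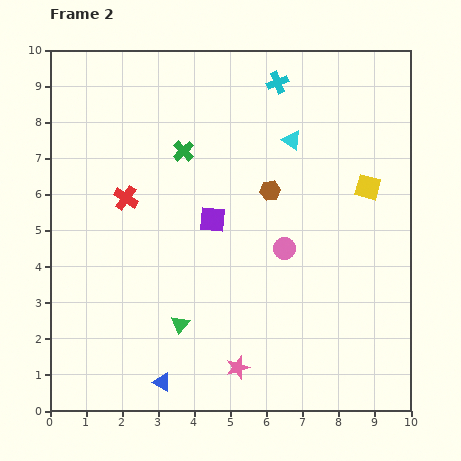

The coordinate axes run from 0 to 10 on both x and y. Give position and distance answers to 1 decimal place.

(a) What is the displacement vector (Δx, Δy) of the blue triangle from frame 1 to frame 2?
(0.6, -1.6)

The blue triangle was at (2.5, 2.4) in frame 1 and (3.1, 0.8) in frame 2.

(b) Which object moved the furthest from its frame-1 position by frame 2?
the purple square

(moved 3.8; next 2.8)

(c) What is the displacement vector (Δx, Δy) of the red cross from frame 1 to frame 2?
(-0.9, 0.6)

The red cross was at (3.0, 5.3) in frame 1 and (2.1, 5.9) in frame 2.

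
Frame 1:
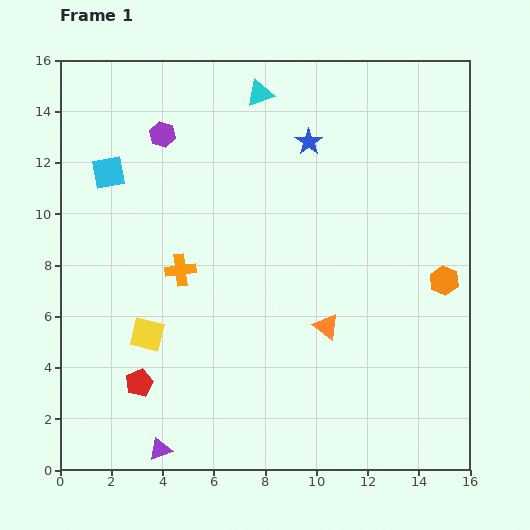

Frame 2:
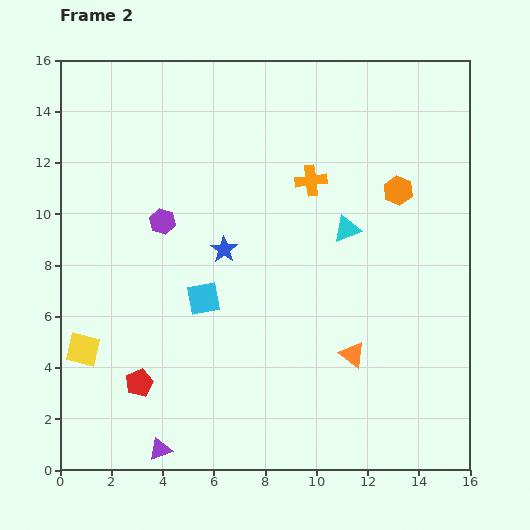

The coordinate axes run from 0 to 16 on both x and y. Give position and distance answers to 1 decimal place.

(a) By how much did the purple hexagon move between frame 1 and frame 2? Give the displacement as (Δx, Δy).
(0.0, -3.4)

The purple hexagon was at (4.0, 13.1) in frame 1 and (4.0, 9.7) in frame 2.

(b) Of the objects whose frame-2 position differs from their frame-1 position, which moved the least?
the orange triangle

(moved 1.5)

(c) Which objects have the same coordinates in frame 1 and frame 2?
the purple triangle, the red pentagon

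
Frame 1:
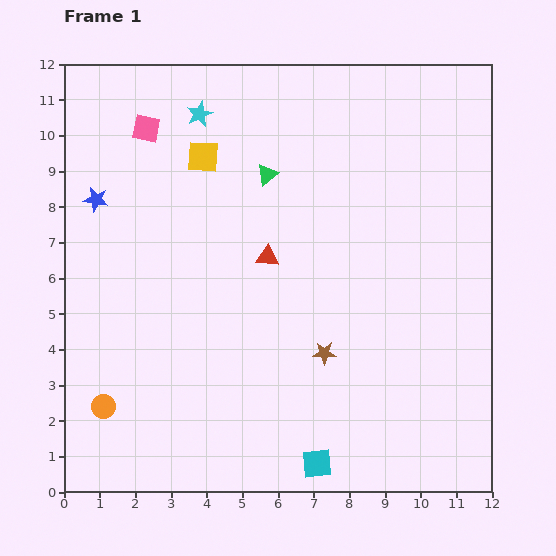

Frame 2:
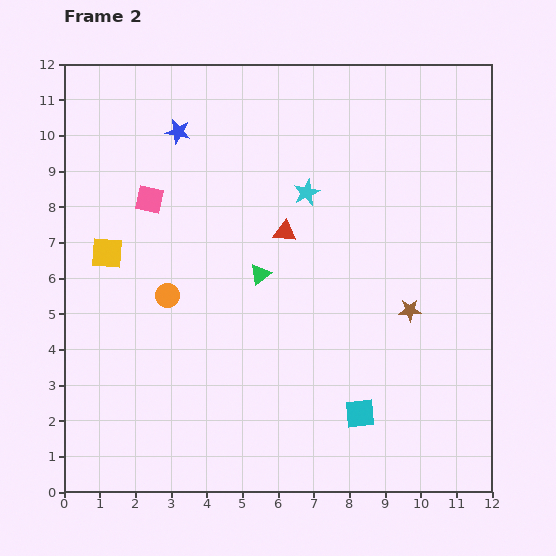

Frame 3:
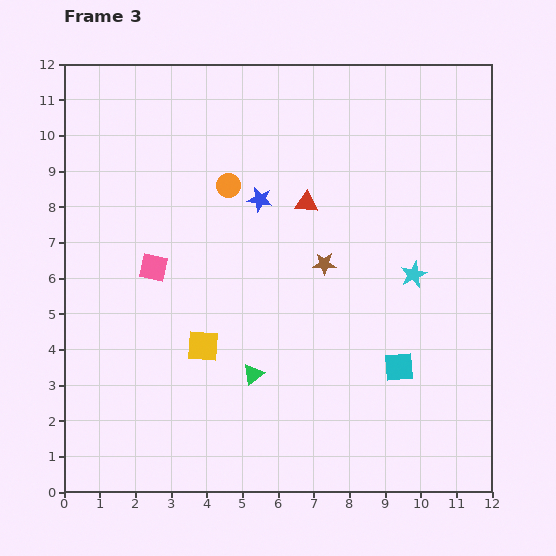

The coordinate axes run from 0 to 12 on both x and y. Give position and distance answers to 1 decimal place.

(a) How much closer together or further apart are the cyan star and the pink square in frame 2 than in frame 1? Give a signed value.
+2.8

Distance in frame 1: 1.6. Distance in frame 2: 4.4.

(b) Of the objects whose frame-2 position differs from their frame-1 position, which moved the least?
the red triangle

(moved 0.9)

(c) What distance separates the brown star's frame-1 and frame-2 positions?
2.7

The brown star moved from (7.3, 3.9) to (9.7, 5.1), a distance of √(2.4² + 1.2²) ≈ 2.7.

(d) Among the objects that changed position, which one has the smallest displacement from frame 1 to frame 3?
the red triangle

(moved 1.9)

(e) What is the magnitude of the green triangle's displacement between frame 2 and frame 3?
2.8

The green triangle moved from (5.5, 6.1) to (5.3, 3.3), a distance of √(0.2² + 2.8²) ≈ 2.8.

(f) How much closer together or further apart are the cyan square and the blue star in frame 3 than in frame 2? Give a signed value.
-3.3

Distance in frame 2: 9.4. Distance in frame 3: 6.1.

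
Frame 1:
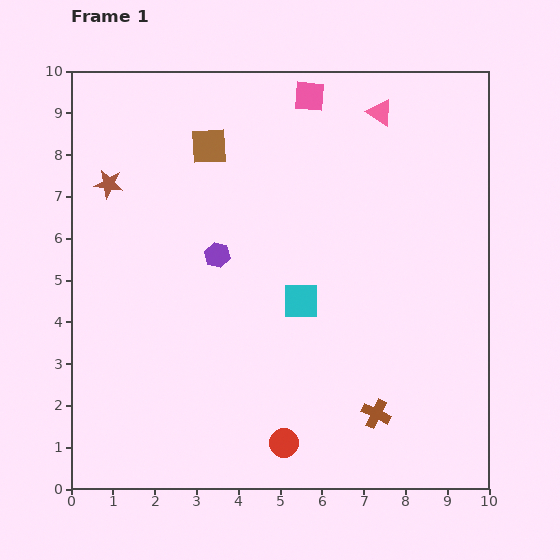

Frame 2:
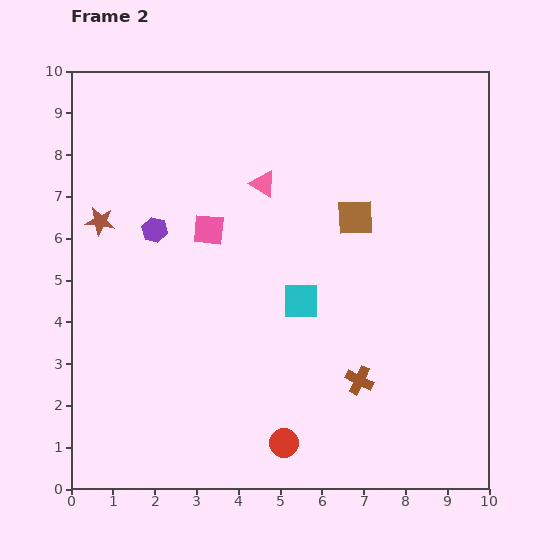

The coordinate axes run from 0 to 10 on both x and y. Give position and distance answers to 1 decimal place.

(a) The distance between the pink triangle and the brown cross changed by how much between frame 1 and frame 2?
-2.0

Distance in frame 1: 7.2. Distance in frame 2: 5.2.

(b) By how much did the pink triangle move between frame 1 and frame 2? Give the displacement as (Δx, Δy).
(-2.8, -1.7)

The pink triangle was at (7.4, 9.0) in frame 1 and (4.6, 7.3) in frame 2.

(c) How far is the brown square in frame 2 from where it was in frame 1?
3.9

The brown square moved from (3.3, 8.2) to (6.8, 6.5), a distance of √(3.5² + 1.7²) ≈ 3.9.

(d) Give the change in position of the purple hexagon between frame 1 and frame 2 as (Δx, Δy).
(-1.5, 0.6)

The purple hexagon was at (3.5, 5.6) in frame 1 and (2.0, 6.2) in frame 2.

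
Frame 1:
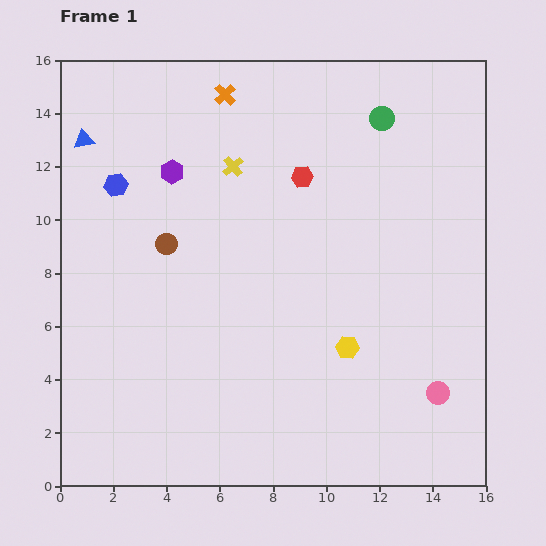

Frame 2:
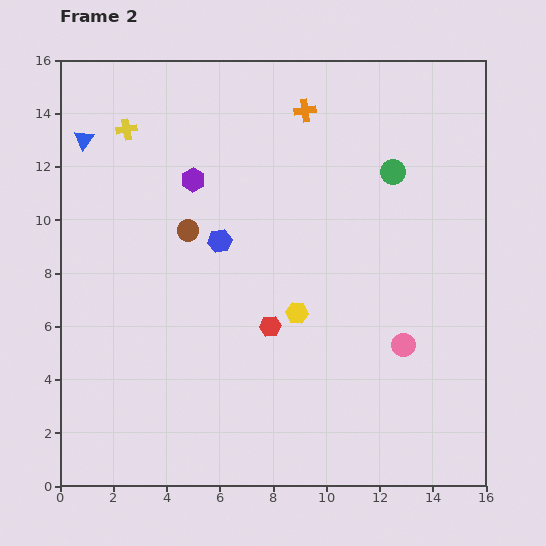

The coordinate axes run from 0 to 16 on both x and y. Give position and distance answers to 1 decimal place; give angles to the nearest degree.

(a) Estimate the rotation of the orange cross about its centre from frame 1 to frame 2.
36° clockwise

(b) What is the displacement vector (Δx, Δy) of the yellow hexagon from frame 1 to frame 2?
(-1.9, 1.3)

The yellow hexagon was at (10.8, 5.2) in frame 1 and (8.9, 6.5) in frame 2.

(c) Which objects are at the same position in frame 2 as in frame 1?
the blue triangle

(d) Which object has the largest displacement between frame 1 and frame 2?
the red hexagon

(moved 5.7; next 4.4)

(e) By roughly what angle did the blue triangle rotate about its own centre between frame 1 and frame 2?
43° counter-clockwise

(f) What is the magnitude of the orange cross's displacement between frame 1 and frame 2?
3.1

The orange cross moved from (6.2, 14.7) to (9.2, 14.1), a distance of √(3.0² + 0.6²) ≈ 3.1.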